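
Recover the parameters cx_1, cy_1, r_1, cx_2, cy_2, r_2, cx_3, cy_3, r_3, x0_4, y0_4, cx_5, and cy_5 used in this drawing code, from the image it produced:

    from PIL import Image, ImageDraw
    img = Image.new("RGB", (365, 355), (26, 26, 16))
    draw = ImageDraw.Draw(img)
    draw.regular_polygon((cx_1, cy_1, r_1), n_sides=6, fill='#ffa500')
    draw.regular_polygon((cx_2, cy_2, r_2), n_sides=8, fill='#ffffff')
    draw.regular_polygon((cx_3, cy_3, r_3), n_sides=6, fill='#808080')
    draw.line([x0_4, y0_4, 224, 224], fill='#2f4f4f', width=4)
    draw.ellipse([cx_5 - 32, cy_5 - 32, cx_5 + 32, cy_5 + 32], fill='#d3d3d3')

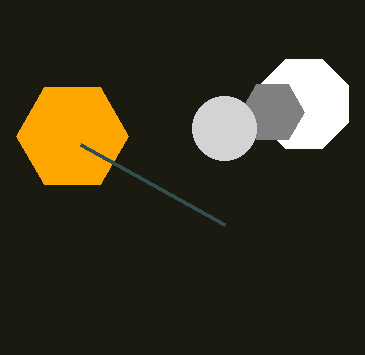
cx_1 = 72, cy_1 = 136, r_1 = 56, cx_2 = 304, cy_2 = 104, r_2 = 48, cx_3 = 272, cy_3 = 112, r_3 = 32, x0_4 = 80, y0_4 = 144, cx_5 = 224, cy_5 = 128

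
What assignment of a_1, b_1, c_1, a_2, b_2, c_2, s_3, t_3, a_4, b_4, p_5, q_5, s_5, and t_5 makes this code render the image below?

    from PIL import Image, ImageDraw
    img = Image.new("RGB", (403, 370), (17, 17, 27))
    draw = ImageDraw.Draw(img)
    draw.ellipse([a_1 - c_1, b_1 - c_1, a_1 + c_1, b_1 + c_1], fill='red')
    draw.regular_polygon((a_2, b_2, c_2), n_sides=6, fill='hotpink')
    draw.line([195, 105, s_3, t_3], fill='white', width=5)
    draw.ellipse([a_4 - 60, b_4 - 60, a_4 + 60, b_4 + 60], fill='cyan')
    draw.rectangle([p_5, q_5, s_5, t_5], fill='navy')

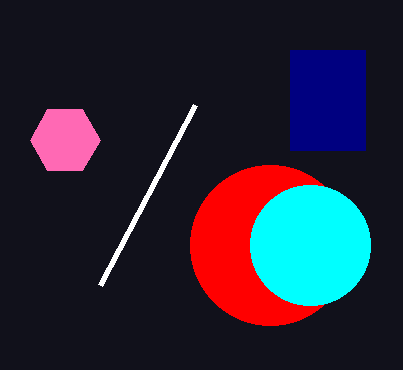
a_1 = 270, b_1 = 245, c_1 = 80, a_2 = 65, b_2 = 140, c_2 = 35, s_3 = 100, t_3 = 285, a_4 = 310, b_4 = 245, p_5 = 290, q_5 = 50, s_5 = 365, t_5 = 150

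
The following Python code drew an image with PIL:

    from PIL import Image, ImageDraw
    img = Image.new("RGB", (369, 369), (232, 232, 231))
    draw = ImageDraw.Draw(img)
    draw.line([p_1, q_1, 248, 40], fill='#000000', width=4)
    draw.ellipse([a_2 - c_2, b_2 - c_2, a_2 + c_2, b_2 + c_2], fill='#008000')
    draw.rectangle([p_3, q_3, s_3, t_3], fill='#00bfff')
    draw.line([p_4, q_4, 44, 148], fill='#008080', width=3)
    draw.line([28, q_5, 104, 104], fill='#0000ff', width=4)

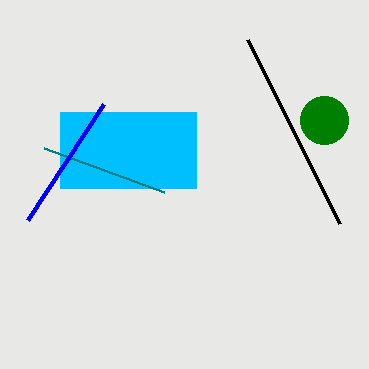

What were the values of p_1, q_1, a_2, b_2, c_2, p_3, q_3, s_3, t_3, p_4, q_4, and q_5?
p_1 = 340, q_1 = 224, a_2 = 324, b_2 = 120, c_2 = 24, p_3 = 60, q_3 = 112, s_3 = 196, t_3 = 188, p_4 = 164, q_4 = 192, q_5 = 220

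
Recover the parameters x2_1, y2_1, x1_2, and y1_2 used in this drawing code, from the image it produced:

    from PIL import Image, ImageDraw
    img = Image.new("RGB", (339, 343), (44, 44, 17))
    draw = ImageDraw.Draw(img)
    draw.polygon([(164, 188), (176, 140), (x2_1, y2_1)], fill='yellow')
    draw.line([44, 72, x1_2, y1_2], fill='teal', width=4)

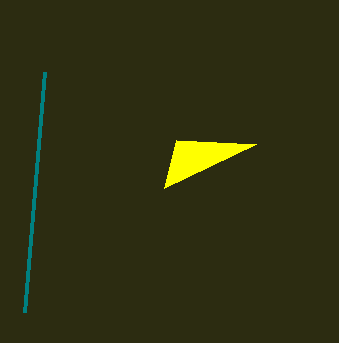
x2_1 = 256; y2_1 = 144; x1_2 = 24; y1_2 = 312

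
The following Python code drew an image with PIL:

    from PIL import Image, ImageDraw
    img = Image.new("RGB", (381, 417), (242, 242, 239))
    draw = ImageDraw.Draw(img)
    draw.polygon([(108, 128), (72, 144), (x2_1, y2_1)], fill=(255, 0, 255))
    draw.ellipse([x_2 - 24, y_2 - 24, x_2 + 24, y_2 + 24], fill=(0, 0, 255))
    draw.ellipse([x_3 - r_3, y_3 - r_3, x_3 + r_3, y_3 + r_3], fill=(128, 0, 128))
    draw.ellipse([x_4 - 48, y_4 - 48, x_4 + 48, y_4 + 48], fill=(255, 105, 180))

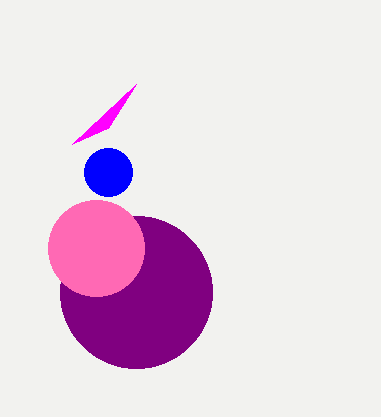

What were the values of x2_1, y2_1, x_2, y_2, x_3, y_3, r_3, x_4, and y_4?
x2_1 = 136; y2_1 = 84; x_2 = 108; y_2 = 172; x_3 = 136; y_3 = 292; r_3 = 76; x_4 = 96; y_4 = 248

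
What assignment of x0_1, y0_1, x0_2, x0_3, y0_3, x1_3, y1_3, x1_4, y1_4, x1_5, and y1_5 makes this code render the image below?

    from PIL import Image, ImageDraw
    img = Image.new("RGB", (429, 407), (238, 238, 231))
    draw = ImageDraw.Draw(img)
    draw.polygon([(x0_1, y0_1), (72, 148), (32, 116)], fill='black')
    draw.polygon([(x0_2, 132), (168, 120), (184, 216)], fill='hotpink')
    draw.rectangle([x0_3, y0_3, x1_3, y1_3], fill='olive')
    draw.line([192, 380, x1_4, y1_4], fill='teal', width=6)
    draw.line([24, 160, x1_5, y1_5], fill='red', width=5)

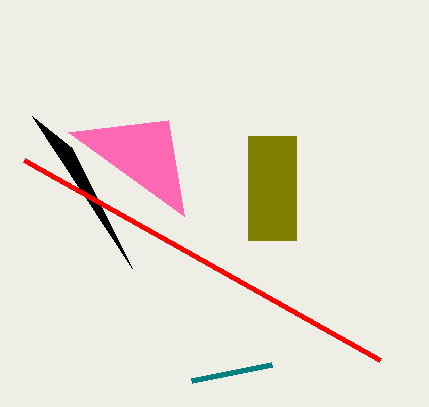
x0_1 = 132, y0_1 = 268, x0_2 = 68, x0_3 = 248, y0_3 = 136, x1_3 = 296, y1_3 = 240, x1_4 = 272, y1_4 = 364, x1_5 = 380, y1_5 = 360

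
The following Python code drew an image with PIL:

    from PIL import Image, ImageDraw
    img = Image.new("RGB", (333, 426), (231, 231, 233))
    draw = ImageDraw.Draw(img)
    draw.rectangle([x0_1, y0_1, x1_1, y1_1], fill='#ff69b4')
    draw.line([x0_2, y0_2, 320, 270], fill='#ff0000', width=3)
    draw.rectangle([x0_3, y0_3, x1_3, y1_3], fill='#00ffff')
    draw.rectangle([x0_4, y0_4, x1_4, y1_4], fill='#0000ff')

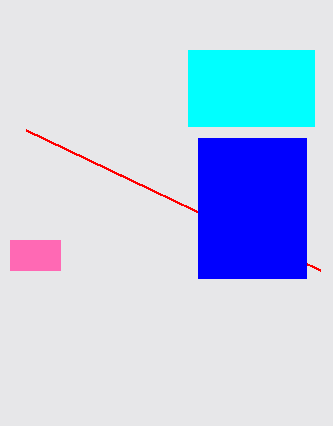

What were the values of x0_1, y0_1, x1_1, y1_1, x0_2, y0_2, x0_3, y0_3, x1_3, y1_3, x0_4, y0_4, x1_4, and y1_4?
x0_1 = 10, y0_1 = 240, x1_1 = 60, y1_1 = 270, x0_2 = 26, y0_2 = 130, x0_3 = 188, y0_3 = 50, x1_3 = 314, y1_3 = 126, x0_4 = 198, y0_4 = 138, x1_4 = 306, y1_4 = 278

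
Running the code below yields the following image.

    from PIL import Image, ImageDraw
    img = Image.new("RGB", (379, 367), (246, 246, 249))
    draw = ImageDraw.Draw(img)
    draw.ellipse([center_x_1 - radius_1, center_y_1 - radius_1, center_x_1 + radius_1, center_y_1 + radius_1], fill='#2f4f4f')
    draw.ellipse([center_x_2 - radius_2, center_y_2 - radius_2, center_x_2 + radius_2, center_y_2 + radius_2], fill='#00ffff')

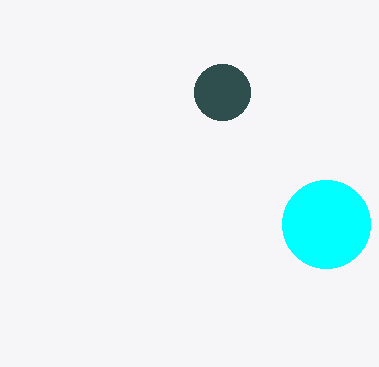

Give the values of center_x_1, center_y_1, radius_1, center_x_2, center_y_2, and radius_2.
center_x_1 = 222
center_y_1 = 92
radius_1 = 28
center_x_2 = 326
center_y_2 = 224
radius_2 = 44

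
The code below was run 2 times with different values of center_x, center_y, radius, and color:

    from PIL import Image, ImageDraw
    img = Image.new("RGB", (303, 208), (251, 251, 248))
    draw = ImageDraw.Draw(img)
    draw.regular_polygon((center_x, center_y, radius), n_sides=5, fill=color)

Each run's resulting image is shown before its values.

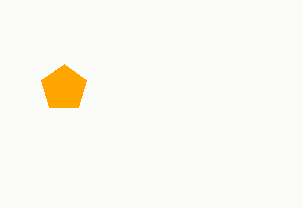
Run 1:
center_x = 64
center_y = 88
radius = 24
color = 'orange'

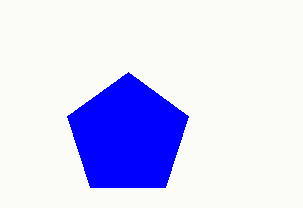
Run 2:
center_x = 128, center_y = 136, radius = 64, color = 'blue'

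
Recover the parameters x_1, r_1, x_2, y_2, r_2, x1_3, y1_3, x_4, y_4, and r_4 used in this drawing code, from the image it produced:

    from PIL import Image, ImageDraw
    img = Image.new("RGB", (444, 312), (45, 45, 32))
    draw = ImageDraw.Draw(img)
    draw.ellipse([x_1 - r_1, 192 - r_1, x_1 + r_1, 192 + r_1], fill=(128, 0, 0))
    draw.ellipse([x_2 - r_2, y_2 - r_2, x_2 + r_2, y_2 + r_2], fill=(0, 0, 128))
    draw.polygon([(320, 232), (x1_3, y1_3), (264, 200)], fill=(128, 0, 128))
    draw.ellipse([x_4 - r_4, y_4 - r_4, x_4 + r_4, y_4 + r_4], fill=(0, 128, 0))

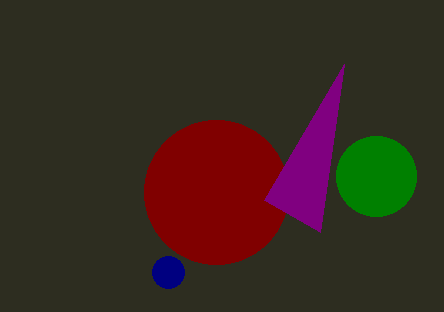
x_1 = 216, r_1 = 72, x_2 = 168, y_2 = 272, r_2 = 16, x1_3 = 344, y1_3 = 64, x_4 = 376, y_4 = 176, r_4 = 40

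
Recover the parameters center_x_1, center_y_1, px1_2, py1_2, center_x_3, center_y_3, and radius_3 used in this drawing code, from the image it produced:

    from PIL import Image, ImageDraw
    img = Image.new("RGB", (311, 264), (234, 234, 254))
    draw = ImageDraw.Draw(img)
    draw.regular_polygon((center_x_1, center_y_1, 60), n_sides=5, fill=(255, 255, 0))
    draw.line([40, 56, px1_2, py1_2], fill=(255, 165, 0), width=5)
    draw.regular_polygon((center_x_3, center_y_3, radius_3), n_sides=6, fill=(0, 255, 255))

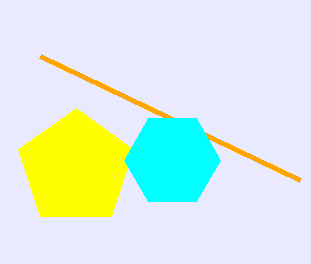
center_x_1 = 76
center_y_1 = 168
px1_2 = 300
py1_2 = 180
center_x_3 = 172
center_y_3 = 160
radius_3 = 48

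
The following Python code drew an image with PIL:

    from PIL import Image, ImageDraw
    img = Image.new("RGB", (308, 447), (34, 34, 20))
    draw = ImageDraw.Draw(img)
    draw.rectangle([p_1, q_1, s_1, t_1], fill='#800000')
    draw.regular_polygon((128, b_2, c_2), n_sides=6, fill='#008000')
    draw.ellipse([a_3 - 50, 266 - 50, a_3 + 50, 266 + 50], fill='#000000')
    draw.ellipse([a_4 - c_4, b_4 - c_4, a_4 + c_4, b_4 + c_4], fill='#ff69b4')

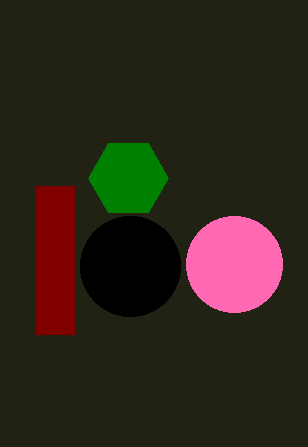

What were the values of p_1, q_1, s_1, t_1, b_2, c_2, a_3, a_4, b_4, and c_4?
p_1 = 36
q_1 = 186
s_1 = 74
t_1 = 334
b_2 = 178
c_2 = 40
a_3 = 130
a_4 = 234
b_4 = 264
c_4 = 48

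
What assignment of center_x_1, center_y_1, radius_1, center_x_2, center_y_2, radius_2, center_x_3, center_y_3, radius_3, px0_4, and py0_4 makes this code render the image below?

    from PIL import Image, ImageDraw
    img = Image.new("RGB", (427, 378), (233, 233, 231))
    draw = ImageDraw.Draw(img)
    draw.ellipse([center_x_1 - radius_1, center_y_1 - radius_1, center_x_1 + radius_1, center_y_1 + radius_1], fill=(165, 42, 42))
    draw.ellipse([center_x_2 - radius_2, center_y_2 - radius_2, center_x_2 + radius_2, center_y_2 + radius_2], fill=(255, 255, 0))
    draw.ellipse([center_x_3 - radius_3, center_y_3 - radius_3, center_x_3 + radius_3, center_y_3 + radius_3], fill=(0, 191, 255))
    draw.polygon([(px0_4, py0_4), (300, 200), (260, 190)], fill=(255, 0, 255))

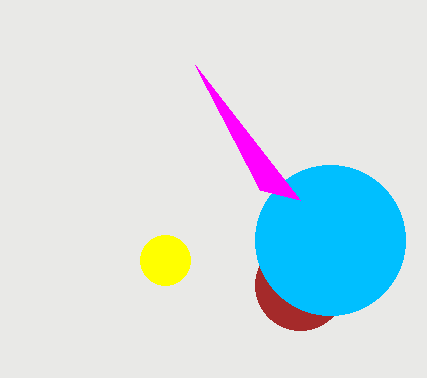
center_x_1 = 300, center_y_1 = 285, radius_1 = 45, center_x_2 = 165, center_y_2 = 260, radius_2 = 25, center_x_3 = 330, center_y_3 = 240, radius_3 = 75, px0_4 = 195, py0_4 = 65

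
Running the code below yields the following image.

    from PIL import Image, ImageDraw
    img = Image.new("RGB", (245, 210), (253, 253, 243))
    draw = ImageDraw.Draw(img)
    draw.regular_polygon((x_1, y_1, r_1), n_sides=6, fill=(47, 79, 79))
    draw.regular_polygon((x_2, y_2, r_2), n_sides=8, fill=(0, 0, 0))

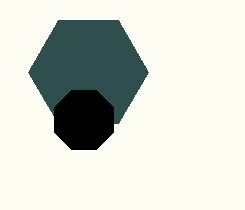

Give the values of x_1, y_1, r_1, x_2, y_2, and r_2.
x_1 = 88, y_1 = 72, r_1 = 60, x_2 = 84, y_2 = 120, r_2 = 32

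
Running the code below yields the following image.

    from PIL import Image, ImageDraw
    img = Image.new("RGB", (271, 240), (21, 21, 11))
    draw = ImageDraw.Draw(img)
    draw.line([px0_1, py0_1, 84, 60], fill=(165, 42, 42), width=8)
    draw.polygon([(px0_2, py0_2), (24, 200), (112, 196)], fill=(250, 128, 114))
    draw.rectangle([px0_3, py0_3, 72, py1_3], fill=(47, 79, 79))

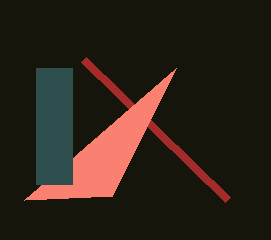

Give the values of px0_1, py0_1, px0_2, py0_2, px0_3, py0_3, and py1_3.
px0_1 = 228; py0_1 = 200; px0_2 = 176; py0_2 = 68; px0_3 = 36; py0_3 = 68; py1_3 = 184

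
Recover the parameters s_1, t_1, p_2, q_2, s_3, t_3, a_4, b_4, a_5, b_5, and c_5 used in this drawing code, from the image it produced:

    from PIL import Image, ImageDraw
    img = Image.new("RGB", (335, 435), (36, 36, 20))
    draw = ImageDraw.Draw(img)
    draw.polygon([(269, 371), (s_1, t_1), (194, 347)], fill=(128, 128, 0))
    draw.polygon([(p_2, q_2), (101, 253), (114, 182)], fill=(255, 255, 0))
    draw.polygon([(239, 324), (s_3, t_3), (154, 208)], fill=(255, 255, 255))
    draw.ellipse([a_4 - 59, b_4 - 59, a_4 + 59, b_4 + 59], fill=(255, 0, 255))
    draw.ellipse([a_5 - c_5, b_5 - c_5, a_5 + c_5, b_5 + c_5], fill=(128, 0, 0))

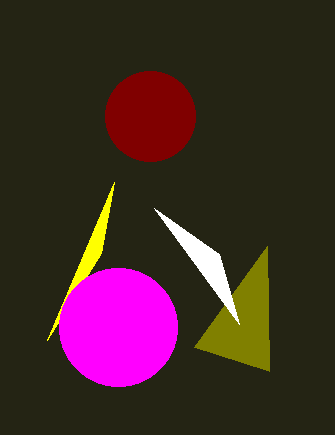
s_1 = 267; t_1 = 246; p_2 = 47; q_2 = 340; s_3 = 219; t_3 = 254; a_4 = 118; b_4 = 327; a_5 = 150; b_5 = 116; c_5 = 45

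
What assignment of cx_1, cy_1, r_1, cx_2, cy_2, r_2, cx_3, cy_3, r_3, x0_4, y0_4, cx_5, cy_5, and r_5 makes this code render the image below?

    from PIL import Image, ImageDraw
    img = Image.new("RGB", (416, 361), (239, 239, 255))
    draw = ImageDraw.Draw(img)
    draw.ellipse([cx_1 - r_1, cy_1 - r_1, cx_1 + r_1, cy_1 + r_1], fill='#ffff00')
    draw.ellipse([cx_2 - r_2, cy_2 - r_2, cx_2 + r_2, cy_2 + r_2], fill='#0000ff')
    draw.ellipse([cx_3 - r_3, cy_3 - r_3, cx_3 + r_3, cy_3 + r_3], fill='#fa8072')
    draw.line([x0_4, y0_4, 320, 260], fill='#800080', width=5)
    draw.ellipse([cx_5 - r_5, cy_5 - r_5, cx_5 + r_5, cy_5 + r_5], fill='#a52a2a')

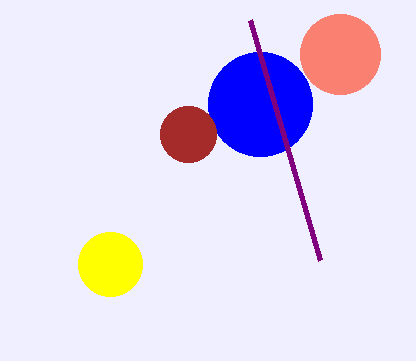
cx_1 = 110
cy_1 = 264
r_1 = 32
cx_2 = 260
cy_2 = 104
r_2 = 52
cx_3 = 340
cy_3 = 54
r_3 = 40
x0_4 = 250
y0_4 = 20
cx_5 = 188
cy_5 = 134
r_5 = 28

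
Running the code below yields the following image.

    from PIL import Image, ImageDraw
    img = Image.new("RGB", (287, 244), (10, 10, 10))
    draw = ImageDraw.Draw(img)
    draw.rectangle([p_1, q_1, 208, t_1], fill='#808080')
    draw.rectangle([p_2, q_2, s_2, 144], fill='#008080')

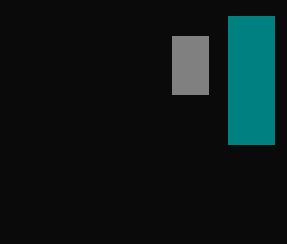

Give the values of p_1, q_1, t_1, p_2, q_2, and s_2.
p_1 = 172; q_1 = 36; t_1 = 94; p_2 = 228; q_2 = 16; s_2 = 274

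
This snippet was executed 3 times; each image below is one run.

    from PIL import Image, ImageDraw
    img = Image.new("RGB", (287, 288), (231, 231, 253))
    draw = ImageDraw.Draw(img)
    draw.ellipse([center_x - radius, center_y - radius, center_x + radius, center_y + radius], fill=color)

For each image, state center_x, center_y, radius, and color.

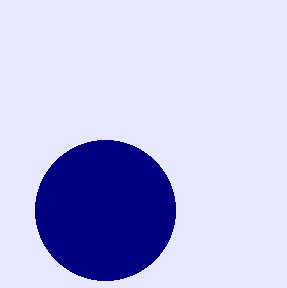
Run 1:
center_x = 105; center_y = 210; radius = 70; color = 'navy'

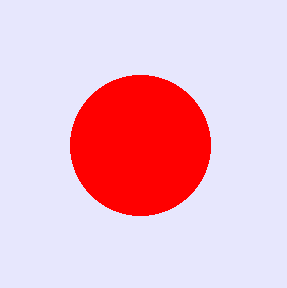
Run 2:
center_x = 140, center_y = 145, radius = 70, color = 'red'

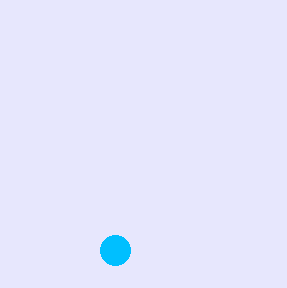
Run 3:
center_x = 115, center_y = 250, radius = 15, color = 'deepskyblue'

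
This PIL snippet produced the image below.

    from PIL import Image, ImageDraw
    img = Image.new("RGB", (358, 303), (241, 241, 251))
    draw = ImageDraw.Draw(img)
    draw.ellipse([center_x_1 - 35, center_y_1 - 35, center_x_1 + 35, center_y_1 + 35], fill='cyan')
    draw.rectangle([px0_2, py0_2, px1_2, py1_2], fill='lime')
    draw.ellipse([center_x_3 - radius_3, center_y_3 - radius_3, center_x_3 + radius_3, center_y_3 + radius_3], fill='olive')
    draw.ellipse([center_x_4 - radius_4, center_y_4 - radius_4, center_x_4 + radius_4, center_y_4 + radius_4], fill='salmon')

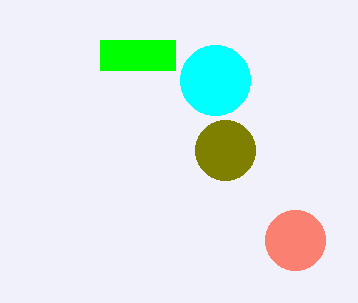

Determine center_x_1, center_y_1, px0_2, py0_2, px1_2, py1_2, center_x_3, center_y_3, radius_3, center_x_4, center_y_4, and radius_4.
center_x_1 = 215, center_y_1 = 80, px0_2 = 100, py0_2 = 40, px1_2 = 175, py1_2 = 70, center_x_3 = 225, center_y_3 = 150, radius_3 = 30, center_x_4 = 295, center_y_4 = 240, radius_4 = 30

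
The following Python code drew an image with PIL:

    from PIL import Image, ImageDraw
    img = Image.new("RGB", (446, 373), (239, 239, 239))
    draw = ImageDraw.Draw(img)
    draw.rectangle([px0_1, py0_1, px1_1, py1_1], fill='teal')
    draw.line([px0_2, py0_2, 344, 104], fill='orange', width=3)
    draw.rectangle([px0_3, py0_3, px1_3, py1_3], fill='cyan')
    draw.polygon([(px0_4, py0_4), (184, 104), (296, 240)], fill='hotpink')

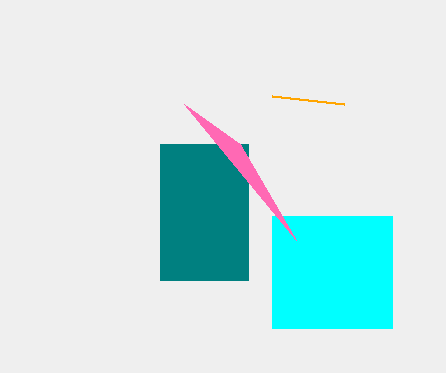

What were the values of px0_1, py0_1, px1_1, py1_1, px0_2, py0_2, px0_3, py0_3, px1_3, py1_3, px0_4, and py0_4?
px0_1 = 160; py0_1 = 144; px1_1 = 248; py1_1 = 280; px0_2 = 272; py0_2 = 96; px0_3 = 272; py0_3 = 216; px1_3 = 392; py1_3 = 328; px0_4 = 240; py0_4 = 144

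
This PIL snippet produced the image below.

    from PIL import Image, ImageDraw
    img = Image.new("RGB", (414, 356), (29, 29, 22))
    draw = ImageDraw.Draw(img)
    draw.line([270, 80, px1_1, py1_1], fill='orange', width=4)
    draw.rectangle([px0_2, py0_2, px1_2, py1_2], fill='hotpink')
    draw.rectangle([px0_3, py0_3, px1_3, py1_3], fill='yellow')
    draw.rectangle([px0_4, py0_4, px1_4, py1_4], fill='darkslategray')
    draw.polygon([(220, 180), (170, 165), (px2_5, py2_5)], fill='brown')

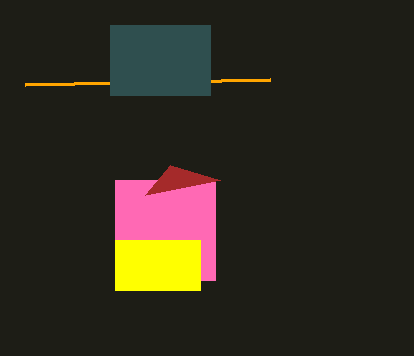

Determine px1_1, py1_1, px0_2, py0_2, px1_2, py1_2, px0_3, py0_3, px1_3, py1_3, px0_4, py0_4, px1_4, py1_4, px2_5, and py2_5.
px1_1 = 25
py1_1 = 85
px0_2 = 115
py0_2 = 180
px1_2 = 215
py1_2 = 280
px0_3 = 115
py0_3 = 240
px1_3 = 200
py1_3 = 290
px0_4 = 110
py0_4 = 25
px1_4 = 210
py1_4 = 95
px2_5 = 145
py2_5 = 195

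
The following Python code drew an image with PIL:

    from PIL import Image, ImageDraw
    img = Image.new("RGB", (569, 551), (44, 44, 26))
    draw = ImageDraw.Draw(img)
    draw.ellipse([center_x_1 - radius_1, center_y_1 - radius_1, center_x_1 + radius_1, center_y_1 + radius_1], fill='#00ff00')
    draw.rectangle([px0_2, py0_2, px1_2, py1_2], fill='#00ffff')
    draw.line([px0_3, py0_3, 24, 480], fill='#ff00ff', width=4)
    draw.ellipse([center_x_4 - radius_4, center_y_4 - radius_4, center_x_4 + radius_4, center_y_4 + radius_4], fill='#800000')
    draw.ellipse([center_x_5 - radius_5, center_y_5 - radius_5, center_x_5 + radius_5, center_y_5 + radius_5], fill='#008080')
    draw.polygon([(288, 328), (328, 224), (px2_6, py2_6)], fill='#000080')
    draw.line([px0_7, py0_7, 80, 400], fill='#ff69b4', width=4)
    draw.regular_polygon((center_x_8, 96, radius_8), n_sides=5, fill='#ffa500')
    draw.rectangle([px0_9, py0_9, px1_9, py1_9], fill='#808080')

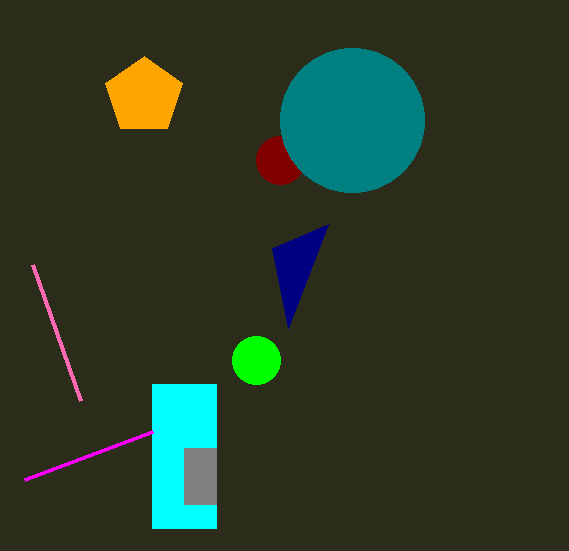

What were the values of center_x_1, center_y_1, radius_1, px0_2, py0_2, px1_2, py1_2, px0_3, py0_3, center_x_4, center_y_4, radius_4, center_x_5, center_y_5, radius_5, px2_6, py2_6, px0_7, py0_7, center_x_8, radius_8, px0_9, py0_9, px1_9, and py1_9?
center_x_1 = 256; center_y_1 = 360; radius_1 = 24; px0_2 = 152; py0_2 = 384; px1_2 = 216; py1_2 = 528; px0_3 = 152; py0_3 = 432; center_x_4 = 280; center_y_4 = 160; radius_4 = 24; center_x_5 = 352; center_y_5 = 120; radius_5 = 72; px2_6 = 272; py2_6 = 248; px0_7 = 32; py0_7 = 264; center_x_8 = 144; radius_8 = 40; px0_9 = 184; py0_9 = 448; px1_9 = 216; py1_9 = 504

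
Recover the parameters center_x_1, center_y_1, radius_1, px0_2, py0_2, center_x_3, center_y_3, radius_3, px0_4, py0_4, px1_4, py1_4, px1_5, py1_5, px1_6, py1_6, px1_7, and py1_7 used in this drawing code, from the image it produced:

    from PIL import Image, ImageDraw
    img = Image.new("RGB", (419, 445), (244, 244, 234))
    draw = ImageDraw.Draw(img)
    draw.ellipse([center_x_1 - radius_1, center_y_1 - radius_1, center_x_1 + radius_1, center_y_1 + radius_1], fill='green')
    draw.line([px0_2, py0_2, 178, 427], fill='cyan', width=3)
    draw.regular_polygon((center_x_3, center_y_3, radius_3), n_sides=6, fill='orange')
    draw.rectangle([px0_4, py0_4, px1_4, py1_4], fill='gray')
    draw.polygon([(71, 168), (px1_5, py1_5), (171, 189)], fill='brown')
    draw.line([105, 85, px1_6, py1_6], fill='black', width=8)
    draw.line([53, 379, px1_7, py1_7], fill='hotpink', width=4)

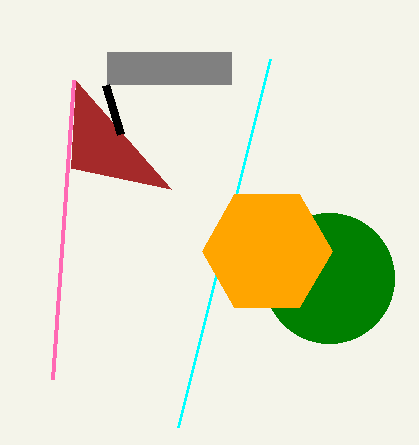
center_x_1 = 329
center_y_1 = 278
radius_1 = 65
px0_2 = 270
py0_2 = 59
center_x_3 = 267
center_y_3 = 251
radius_3 = 65
px0_4 = 107
py0_4 = 52
px1_4 = 231
py1_4 = 84
px1_5 = 76
py1_5 = 81
px1_6 = 120
py1_6 = 134
px1_7 = 74
py1_7 = 80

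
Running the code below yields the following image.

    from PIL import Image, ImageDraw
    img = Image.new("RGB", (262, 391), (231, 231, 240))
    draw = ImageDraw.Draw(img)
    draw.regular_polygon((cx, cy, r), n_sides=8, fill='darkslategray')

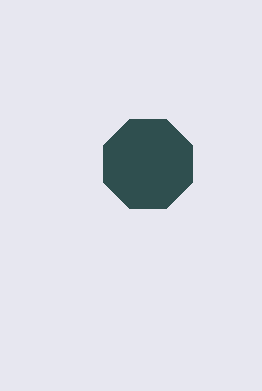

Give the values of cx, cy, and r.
cx = 148
cy = 164
r = 48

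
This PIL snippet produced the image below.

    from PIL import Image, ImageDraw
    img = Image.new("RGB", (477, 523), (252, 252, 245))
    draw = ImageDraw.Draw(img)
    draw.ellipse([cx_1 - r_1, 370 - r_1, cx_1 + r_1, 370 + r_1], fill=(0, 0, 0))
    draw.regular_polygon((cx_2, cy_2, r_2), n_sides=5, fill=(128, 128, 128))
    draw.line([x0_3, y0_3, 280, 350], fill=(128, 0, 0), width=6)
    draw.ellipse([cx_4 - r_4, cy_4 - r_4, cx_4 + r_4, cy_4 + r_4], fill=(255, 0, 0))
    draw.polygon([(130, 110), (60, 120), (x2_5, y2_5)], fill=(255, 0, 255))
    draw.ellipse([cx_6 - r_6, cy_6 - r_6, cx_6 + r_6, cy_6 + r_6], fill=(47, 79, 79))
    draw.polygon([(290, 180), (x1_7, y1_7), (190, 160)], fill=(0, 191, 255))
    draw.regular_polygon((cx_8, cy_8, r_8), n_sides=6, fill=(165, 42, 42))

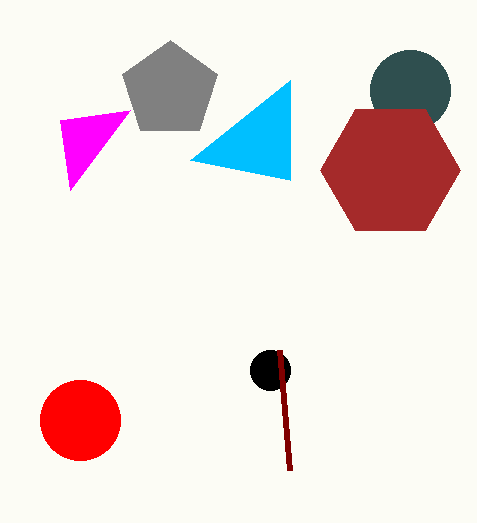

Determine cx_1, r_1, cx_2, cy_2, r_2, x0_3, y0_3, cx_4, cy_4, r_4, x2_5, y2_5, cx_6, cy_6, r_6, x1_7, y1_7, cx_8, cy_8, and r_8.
cx_1 = 270; r_1 = 20; cx_2 = 170; cy_2 = 90; r_2 = 50; x0_3 = 290; y0_3 = 470; cx_4 = 80; cy_4 = 420; r_4 = 40; x2_5 = 70; y2_5 = 190; cx_6 = 410; cy_6 = 90; r_6 = 40; x1_7 = 290; y1_7 = 80; cx_8 = 390; cy_8 = 170; r_8 = 70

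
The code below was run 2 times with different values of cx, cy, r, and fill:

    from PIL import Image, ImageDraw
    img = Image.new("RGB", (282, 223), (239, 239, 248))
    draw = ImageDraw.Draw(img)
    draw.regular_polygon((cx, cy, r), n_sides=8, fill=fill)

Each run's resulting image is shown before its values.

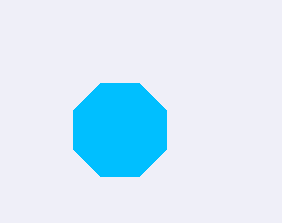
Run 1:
cx = 120; cy = 130; r = 50; fill = 'deepskyblue'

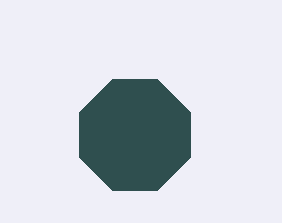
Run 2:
cx = 135
cy = 135
r = 60
fill = 'darkslategray'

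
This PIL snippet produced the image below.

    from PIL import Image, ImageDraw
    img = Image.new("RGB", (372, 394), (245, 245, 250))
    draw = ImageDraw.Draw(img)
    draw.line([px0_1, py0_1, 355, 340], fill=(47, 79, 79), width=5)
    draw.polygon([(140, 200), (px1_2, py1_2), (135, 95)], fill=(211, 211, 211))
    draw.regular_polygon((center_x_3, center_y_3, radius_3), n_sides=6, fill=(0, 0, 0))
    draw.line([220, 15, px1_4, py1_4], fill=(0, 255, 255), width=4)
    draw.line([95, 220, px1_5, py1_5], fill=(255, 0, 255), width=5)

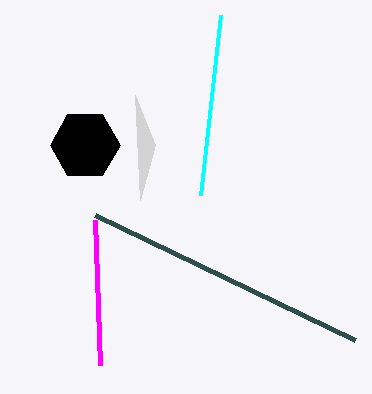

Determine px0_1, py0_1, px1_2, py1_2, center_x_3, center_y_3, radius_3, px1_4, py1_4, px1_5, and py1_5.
px0_1 = 95, py0_1 = 215, px1_2 = 155, py1_2 = 145, center_x_3 = 85, center_y_3 = 145, radius_3 = 35, px1_4 = 200, py1_4 = 195, px1_5 = 100, py1_5 = 365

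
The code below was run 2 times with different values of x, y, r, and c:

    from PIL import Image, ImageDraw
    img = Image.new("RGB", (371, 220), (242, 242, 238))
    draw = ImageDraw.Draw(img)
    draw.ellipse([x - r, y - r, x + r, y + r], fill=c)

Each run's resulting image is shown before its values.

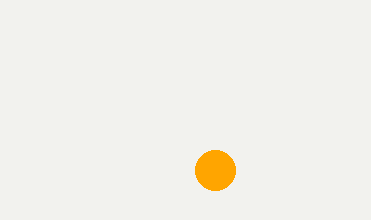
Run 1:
x = 215; y = 170; r = 20; c = 'orange'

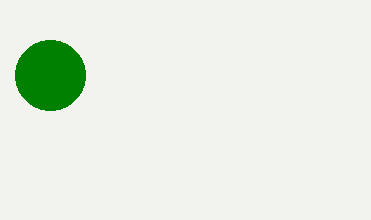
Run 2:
x = 50
y = 75
r = 35
c = 'green'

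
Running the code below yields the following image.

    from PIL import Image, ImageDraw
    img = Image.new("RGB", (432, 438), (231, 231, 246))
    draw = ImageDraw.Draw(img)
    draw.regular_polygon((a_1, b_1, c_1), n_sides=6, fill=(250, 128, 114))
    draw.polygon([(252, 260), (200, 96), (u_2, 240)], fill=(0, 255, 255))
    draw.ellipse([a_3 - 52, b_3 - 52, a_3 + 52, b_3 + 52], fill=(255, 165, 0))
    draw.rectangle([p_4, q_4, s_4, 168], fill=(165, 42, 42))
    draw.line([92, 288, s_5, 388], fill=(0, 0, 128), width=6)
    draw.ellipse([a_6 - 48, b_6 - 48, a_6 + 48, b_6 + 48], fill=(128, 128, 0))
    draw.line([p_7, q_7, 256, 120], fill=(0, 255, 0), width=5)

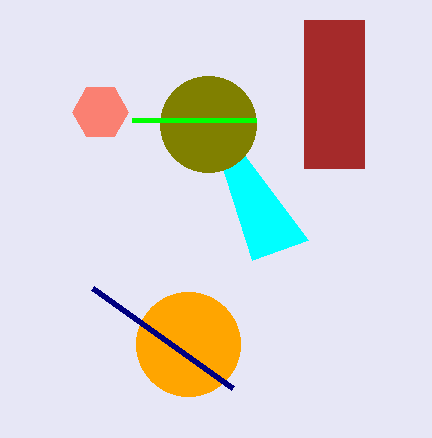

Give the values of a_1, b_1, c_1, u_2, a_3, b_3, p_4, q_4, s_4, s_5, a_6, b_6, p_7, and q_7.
a_1 = 100
b_1 = 112
c_1 = 28
u_2 = 308
a_3 = 188
b_3 = 344
p_4 = 304
q_4 = 20
s_4 = 364
s_5 = 232
a_6 = 208
b_6 = 124
p_7 = 132
q_7 = 120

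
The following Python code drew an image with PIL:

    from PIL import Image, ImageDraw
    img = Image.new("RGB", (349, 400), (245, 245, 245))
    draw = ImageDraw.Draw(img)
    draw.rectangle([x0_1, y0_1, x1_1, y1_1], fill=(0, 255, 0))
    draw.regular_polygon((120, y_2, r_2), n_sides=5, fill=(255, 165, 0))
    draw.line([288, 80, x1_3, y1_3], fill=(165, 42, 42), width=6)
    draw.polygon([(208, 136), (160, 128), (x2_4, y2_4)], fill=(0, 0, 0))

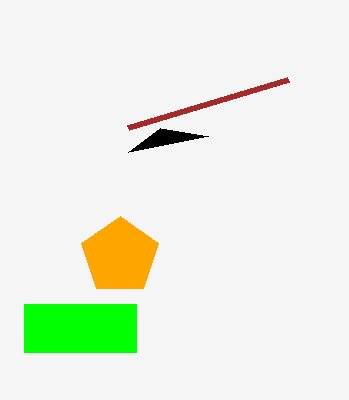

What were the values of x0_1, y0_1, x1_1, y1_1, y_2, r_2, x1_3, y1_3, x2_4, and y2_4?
x0_1 = 24
y0_1 = 304
x1_1 = 136
y1_1 = 352
y_2 = 256
r_2 = 40
x1_3 = 128
y1_3 = 128
x2_4 = 128
y2_4 = 152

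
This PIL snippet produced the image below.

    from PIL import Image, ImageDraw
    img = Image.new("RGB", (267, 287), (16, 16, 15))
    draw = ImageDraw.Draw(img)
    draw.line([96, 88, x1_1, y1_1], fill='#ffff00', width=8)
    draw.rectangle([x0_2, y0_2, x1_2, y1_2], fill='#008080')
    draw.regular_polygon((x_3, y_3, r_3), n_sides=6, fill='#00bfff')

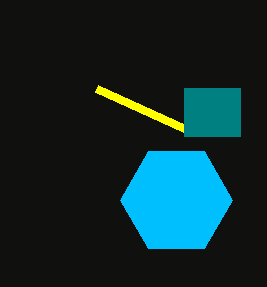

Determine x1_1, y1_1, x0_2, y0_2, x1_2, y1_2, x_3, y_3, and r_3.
x1_1 = 184
y1_1 = 128
x0_2 = 184
y0_2 = 88
x1_2 = 240
y1_2 = 136
x_3 = 176
y_3 = 200
r_3 = 56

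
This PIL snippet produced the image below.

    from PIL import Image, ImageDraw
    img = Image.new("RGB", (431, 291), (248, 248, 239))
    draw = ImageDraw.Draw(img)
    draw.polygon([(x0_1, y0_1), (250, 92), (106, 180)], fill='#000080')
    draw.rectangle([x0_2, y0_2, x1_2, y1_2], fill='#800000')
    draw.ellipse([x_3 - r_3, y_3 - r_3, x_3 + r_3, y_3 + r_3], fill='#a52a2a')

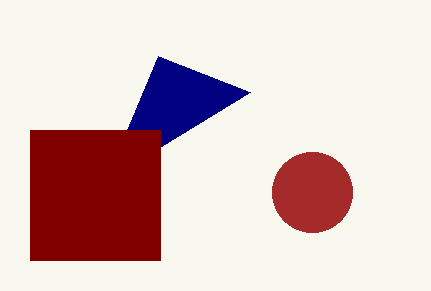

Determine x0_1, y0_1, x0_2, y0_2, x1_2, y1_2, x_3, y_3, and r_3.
x0_1 = 158
y0_1 = 56
x0_2 = 30
y0_2 = 130
x1_2 = 160
y1_2 = 260
x_3 = 312
y_3 = 192
r_3 = 40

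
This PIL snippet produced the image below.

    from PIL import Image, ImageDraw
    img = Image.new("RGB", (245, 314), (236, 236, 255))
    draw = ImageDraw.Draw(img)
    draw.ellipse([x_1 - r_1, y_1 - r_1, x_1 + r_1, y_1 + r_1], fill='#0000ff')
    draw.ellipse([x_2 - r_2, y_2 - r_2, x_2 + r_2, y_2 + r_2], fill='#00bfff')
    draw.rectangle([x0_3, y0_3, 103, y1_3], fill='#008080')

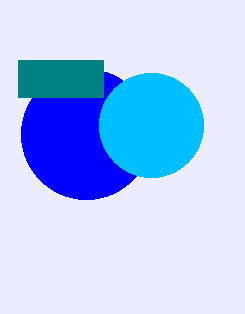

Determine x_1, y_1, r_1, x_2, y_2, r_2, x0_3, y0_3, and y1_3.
x_1 = 86, y_1 = 134, r_1 = 65, x_2 = 151, y_2 = 125, r_2 = 52, x0_3 = 18, y0_3 = 60, y1_3 = 97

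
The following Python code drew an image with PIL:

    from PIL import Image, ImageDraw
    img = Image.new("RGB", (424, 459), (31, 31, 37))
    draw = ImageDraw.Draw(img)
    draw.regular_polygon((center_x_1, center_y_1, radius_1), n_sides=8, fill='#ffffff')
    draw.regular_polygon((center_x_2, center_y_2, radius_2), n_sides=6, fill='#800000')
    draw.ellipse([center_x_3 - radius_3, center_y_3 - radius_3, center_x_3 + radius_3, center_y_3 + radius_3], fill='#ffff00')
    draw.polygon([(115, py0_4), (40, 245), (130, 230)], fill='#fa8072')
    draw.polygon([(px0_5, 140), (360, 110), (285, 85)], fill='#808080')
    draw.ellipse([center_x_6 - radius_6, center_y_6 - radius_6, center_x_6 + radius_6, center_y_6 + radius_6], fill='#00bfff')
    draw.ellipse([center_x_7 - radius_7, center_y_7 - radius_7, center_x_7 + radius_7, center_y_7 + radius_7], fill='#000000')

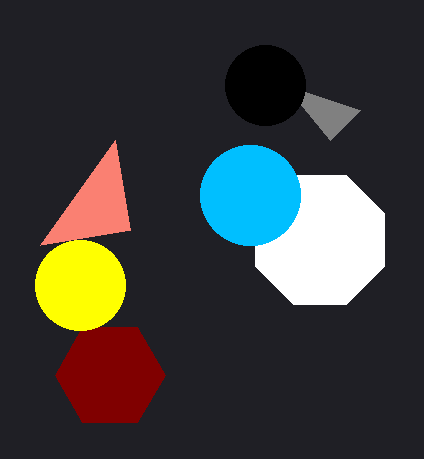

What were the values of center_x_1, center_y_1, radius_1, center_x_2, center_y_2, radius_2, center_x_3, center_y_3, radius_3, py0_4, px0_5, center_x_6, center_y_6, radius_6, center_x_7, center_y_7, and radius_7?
center_x_1 = 320; center_y_1 = 240; radius_1 = 70; center_x_2 = 110; center_y_2 = 375; radius_2 = 55; center_x_3 = 80; center_y_3 = 285; radius_3 = 45; py0_4 = 140; px0_5 = 330; center_x_6 = 250; center_y_6 = 195; radius_6 = 50; center_x_7 = 265; center_y_7 = 85; radius_7 = 40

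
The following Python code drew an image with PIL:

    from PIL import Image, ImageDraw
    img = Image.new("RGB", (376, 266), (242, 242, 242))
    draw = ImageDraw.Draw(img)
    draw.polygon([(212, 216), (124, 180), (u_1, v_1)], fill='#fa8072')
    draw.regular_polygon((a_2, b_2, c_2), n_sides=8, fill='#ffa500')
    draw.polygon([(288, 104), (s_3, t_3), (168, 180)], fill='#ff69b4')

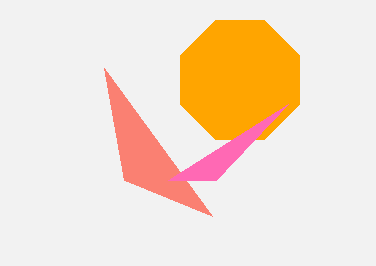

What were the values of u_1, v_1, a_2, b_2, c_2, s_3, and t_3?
u_1 = 104; v_1 = 68; a_2 = 240; b_2 = 80; c_2 = 64; s_3 = 216; t_3 = 180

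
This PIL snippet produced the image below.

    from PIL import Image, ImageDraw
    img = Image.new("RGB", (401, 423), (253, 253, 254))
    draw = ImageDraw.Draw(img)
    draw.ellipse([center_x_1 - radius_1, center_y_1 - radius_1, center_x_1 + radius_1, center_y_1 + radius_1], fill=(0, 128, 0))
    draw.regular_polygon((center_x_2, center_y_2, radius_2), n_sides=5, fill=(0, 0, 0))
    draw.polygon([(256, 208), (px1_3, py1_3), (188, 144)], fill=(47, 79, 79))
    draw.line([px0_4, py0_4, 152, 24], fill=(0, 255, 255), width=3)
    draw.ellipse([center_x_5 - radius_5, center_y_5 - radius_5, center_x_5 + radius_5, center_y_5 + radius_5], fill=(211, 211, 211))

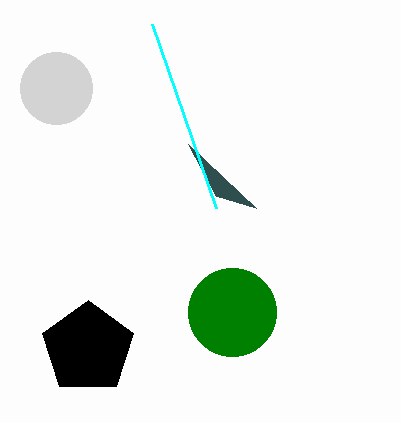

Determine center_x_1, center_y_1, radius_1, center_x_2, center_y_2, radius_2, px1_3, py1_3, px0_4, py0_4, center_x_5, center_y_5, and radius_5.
center_x_1 = 232
center_y_1 = 312
radius_1 = 44
center_x_2 = 88
center_y_2 = 348
radius_2 = 48
px1_3 = 216
py1_3 = 196
px0_4 = 216
py0_4 = 208
center_x_5 = 56
center_y_5 = 88
radius_5 = 36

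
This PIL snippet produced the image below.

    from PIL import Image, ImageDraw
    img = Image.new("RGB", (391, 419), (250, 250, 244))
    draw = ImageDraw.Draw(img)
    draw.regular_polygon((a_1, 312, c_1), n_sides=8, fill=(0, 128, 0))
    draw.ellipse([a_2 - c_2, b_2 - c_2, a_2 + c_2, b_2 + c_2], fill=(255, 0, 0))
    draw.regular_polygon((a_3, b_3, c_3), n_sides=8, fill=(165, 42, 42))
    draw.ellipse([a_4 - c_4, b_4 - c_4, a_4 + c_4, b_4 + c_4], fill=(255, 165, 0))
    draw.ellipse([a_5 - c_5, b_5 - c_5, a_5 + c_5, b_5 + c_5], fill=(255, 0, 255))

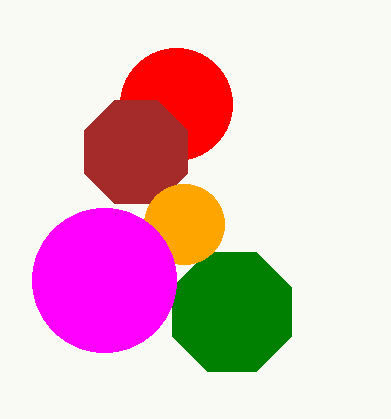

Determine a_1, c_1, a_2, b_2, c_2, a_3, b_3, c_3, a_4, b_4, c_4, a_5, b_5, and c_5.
a_1 = 232
c_1 = 64
a_2 = 176
b_2 = 104
c_2 = 56
a_3 = 136
b_3 = 152
c_3 = 56
a_4 = 184
b_4 = 224
c_4 = 40
a_5 = 104
b_5 = 280
c_5 = 72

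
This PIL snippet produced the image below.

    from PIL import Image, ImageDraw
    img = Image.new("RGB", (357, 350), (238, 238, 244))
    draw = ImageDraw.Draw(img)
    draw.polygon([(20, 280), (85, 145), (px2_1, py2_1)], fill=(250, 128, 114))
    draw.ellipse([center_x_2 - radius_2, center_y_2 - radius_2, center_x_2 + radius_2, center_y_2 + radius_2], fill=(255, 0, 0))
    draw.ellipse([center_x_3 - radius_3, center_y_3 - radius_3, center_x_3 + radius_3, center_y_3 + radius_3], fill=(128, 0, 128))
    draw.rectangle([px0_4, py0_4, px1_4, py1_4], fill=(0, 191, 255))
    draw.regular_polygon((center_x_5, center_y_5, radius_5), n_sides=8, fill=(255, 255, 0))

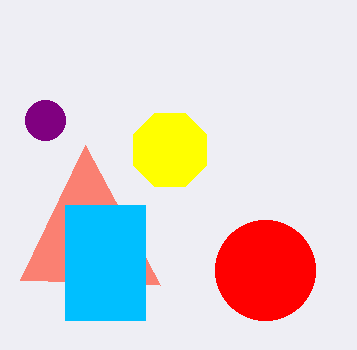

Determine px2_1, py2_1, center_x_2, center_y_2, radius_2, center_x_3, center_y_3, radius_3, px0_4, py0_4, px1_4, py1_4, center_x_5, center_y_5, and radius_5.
px2_1 = 160
py2_1 = 285
center_x_2 = 265
center_y_2 = 270
radius_2 = 50
center_x_3 = 45
center_y_3 = 120
radius_3 = 20
px0_4 = 65
py0_4 = 205
px1_4 = 145
py1_4 = 320
center_x_5 = 170
center_y_5 = 150
radius_5 = 40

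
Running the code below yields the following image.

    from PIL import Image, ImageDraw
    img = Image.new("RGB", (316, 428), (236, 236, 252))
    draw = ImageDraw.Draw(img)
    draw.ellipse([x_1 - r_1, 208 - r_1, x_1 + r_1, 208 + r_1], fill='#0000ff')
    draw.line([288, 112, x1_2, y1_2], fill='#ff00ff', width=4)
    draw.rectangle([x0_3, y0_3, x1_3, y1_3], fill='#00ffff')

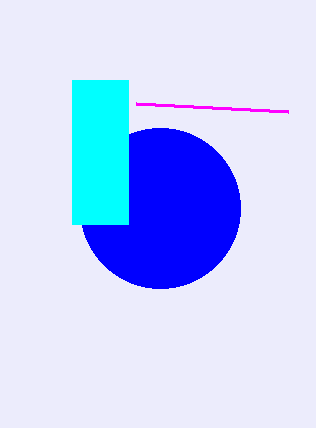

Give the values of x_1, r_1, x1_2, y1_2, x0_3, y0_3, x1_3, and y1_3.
x_1 = 160; r_1 = 80; x1_2 = 136; y1_2 = 104; x0_3 = 72; y0_3 = 80; x1_3 = 128; y1_3 = 224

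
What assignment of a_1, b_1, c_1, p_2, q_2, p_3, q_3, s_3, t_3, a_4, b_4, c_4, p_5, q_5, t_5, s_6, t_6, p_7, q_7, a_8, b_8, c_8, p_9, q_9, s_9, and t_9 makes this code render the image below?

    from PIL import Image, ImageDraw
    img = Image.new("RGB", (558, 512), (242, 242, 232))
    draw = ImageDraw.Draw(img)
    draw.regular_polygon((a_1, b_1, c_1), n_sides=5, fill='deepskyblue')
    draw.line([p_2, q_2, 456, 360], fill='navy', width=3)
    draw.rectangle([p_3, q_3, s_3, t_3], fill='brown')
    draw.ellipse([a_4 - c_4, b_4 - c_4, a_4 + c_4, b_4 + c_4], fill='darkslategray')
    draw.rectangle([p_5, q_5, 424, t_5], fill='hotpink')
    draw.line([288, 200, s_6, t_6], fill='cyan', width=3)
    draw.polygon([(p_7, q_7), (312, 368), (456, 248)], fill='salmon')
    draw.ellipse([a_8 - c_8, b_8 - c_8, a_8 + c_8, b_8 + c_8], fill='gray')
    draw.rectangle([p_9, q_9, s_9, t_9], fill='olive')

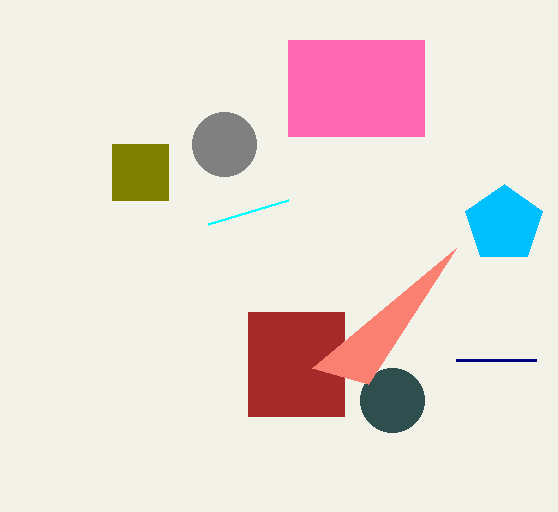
a_1 = 504, b_1 = 224, c_1 = 40, p_2 = 536, q_2 = 360, p_3 = 248, q_3 = 312, s_3 = 344, t_3 = 416, a_4 = 392, b_4 = 400, c_4 = 32, p_5 = 288, q_5 = 40, t_5 = 136, s_6 = 208, t_6 = 224, p_7 = 368, q_7 = 384, a_8 = 224, b_8 = 144, c_8 = 32, p_9 = 112, q_9 = 144, s_9 = 168, t_9 = 200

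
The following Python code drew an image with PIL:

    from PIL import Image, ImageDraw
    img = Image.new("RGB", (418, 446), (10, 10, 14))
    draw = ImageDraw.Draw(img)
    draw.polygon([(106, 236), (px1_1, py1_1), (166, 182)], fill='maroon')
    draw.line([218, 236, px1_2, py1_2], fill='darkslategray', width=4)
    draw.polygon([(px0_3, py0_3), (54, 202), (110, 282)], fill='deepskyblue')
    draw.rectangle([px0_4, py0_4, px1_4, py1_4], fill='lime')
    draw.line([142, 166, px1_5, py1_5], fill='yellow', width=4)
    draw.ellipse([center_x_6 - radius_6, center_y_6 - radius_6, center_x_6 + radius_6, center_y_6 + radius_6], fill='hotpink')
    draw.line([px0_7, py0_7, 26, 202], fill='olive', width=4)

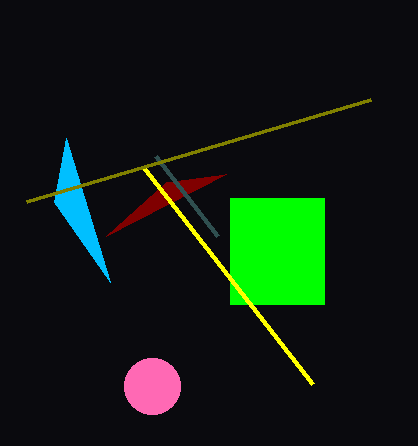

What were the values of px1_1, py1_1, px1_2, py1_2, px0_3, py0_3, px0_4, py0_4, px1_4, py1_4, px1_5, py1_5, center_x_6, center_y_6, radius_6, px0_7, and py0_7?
px1_1 = 226; py1_1 = 174; px1_2 = 156; py1_2 = 156; px0_3 = 66; py0_3 = 138; px0_4 = 230; py0_4 = 198; px1_4 = 324; py1_4 = 304; px1_5 = 312; py1_5 = 384; center_x_6 = 152; center_y_6 = 386; radius_6 = 28; px0_7 = 370; py0_7 = 100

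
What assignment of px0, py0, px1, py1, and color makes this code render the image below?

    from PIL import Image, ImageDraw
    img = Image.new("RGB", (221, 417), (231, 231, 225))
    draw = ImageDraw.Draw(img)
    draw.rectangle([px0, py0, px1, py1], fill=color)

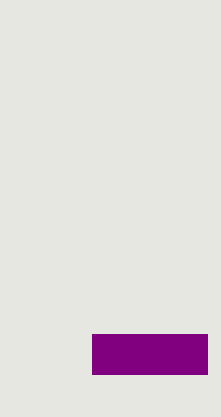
px0 = 92, py0 = 334, px1 = 207, py1 = 374, color = 'purple'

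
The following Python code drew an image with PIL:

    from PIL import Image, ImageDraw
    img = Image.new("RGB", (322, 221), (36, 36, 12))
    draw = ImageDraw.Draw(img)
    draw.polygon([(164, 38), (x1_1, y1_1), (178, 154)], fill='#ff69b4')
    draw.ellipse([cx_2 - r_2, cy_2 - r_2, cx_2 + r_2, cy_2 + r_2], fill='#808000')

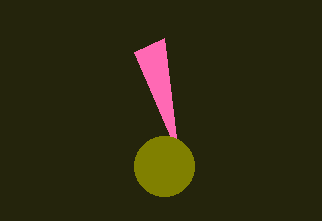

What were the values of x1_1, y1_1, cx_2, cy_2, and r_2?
x1_1 = 134, y1_1 = 52, cx_2 = 164, cy_2 = 166, r_2 = 30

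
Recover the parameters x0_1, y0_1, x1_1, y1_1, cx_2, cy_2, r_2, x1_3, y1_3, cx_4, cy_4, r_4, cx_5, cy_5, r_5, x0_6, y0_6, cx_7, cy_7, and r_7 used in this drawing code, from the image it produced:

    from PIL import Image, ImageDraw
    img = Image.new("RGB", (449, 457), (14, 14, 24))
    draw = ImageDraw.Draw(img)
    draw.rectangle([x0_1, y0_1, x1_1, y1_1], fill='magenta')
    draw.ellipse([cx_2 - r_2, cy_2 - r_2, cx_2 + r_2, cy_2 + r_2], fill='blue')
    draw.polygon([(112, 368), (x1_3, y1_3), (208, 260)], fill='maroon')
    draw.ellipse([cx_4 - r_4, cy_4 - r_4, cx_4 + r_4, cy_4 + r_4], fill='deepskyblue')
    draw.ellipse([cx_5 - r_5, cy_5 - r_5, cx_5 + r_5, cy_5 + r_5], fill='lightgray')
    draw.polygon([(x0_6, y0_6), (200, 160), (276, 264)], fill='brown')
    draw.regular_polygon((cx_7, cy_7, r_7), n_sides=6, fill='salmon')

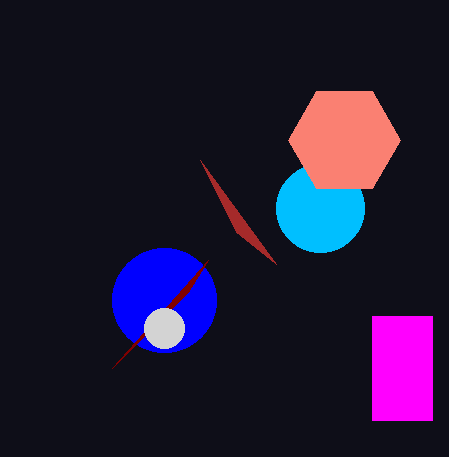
x0_1 = 372, y0_1 = 316, x1_1 = 432, y1_1 = 420, cx_2 = 164, cy_2 = 300, r_2 = 52, x1_3 = 188, y1_3 = 292, cx_4 = 320, cy_4 = 208, r_4 = 44, cx_5 = 164, cy_5 = 328, r_5 = 20, x0_6 = 236, y0_6 = 232, cx_7 = 344, cy_7 = 140, r_7 = 56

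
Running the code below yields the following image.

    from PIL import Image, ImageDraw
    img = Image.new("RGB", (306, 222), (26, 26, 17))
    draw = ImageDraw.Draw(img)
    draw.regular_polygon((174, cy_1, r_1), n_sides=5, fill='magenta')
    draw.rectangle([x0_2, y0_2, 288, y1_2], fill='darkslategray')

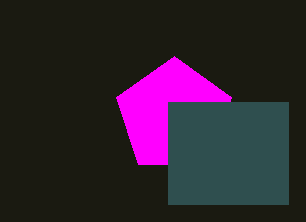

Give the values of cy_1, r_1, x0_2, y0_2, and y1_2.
cy_1 = 116
r_1 = 60
x0_2 = 168
y0_2 = 102
y1_2 = 204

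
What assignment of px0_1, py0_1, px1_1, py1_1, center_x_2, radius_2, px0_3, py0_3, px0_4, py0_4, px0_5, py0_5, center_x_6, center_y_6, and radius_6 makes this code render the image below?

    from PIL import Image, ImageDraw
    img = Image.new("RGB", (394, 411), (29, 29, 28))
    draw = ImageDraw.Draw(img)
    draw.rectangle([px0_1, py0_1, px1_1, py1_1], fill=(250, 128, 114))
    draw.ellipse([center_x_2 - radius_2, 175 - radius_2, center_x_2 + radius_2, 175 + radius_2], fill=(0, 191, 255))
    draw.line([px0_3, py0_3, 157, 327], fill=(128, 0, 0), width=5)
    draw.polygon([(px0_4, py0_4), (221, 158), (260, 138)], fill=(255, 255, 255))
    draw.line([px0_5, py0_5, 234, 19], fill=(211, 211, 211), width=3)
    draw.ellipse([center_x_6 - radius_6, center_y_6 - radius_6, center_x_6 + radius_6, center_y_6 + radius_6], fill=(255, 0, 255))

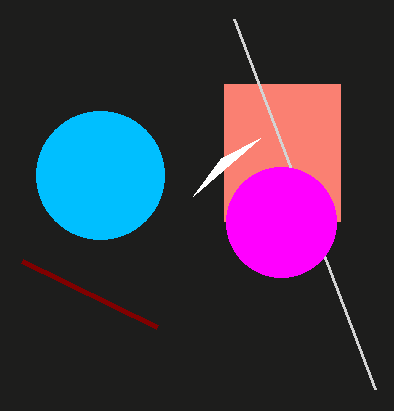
px0_1 = 224, py0_1 = 84, px1_1 = 340, py1_1 = 221, center_x_2 = 100, radius_2 = 64, px0_3 = 22, py0_3 = 261, px0_4 = 193, py0_4 = 196, px0_5 = 375, py0_5 = 389, center_x_6 = 281, center_y_6 = 222, radius_6 = 55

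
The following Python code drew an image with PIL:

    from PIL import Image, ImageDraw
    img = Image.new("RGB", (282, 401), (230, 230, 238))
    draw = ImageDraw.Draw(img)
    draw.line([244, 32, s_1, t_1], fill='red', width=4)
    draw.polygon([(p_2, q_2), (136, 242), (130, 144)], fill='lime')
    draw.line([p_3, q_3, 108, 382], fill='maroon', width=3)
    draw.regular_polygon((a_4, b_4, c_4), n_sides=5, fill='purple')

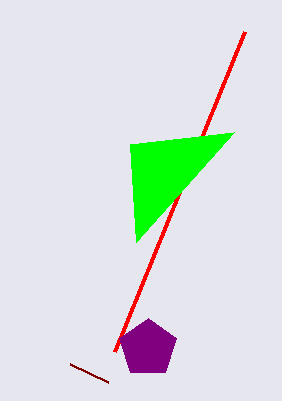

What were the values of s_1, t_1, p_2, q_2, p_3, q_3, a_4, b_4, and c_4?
s_1 = 114; t_1 = 352; p_2 = 234; q_2 = 132; p_3 = 70; q_3 = 364; a_4 = 148; b_4 = 348; c_4 = 30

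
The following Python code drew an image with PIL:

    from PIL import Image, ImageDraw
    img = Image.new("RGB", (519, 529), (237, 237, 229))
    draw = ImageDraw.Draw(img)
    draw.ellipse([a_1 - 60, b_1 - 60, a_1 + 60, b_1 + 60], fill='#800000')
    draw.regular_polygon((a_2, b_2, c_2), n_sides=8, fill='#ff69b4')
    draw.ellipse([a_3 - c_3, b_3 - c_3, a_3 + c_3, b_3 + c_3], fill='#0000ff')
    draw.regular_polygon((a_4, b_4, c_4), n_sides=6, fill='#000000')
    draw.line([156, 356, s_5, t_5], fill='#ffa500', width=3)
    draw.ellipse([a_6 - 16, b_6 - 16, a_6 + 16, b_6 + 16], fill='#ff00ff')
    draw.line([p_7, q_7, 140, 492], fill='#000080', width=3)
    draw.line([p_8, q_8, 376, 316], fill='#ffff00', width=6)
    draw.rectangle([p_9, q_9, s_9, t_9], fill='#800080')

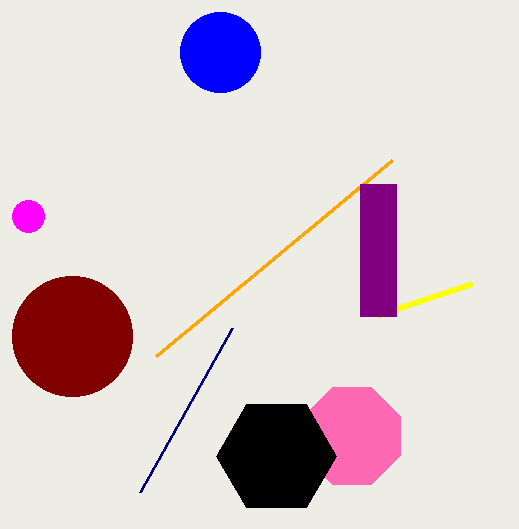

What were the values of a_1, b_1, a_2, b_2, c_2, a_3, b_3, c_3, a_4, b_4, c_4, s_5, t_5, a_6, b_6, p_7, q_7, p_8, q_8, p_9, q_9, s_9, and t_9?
a_1 = 72; b_1 = 336; a_2 = 352; b_2 = 436; c_2 = 52; a_3 = 220; b_3 = 52; c_3 = 40; a_4 = 276; b_4 = 456; c_4 = 60; s_5 = 392; t_5 = 160; a_6 = 28; b_6 = 216; p_7 = 232; q_7 = 328; p_8 = 472; q_8 = 284; p_9 = 360; q_9 = 184; s_9 = 396; t_9 = 316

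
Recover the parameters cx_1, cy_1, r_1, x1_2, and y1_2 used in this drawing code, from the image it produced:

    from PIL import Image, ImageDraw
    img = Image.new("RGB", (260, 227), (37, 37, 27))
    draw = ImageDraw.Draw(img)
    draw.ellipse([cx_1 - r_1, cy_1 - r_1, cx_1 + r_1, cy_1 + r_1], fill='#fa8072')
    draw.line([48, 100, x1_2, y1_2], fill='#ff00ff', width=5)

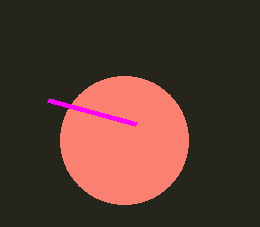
cx_1 = 124; cy_1 = 140; r_1 = 64; x1_2 = 136; y1_2 = 124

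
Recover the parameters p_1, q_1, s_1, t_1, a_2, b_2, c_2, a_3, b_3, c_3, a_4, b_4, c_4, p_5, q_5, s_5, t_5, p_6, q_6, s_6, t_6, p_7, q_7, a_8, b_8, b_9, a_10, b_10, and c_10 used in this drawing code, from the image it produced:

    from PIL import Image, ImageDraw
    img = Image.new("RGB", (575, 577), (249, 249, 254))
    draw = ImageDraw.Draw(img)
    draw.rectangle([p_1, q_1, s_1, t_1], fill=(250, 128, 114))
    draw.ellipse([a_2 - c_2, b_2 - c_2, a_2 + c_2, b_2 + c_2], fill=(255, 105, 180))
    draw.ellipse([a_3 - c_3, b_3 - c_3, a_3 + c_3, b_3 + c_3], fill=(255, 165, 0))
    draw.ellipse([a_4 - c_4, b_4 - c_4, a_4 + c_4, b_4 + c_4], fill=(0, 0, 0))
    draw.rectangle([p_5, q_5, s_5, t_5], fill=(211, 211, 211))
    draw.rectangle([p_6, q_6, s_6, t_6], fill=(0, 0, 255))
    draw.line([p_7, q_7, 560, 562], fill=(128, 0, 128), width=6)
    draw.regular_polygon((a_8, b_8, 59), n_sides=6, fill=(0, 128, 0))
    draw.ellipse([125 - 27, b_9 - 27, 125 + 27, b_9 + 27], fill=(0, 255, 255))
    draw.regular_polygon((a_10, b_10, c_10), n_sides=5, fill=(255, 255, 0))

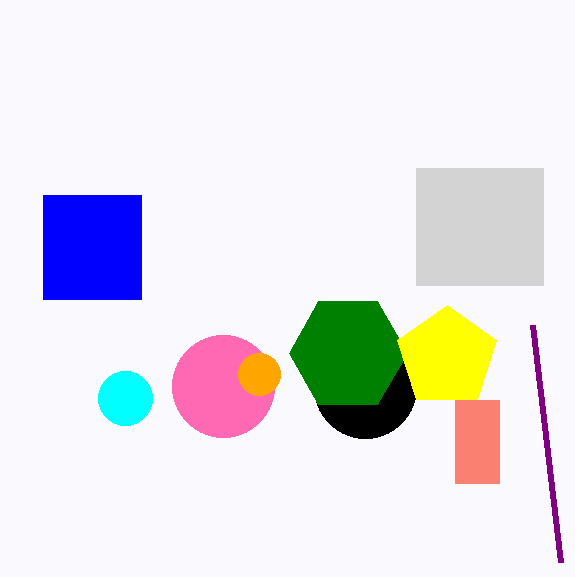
p_1 = 455
q_1 = 400
s_1 = 499
t_1 = 483
a_2 = 223
b_2 = 386
c_2 = 51
a_3 = 259
b_3 = 374
c_3 = 21
a_4 = 365
b_4 = 387
c_4 = 51
p_5 = 416
q_5 = 168
s_5 = 543
t_5 = 285
p_6 = 43
q_6 = 195
s_6 = 141
t_6 = 299
p_7 = 532
q_7 = 325
a_8 = 348
b_8 = 353
b_9 = 398
a_10 = 447
b_10 = 357
c_10 = 52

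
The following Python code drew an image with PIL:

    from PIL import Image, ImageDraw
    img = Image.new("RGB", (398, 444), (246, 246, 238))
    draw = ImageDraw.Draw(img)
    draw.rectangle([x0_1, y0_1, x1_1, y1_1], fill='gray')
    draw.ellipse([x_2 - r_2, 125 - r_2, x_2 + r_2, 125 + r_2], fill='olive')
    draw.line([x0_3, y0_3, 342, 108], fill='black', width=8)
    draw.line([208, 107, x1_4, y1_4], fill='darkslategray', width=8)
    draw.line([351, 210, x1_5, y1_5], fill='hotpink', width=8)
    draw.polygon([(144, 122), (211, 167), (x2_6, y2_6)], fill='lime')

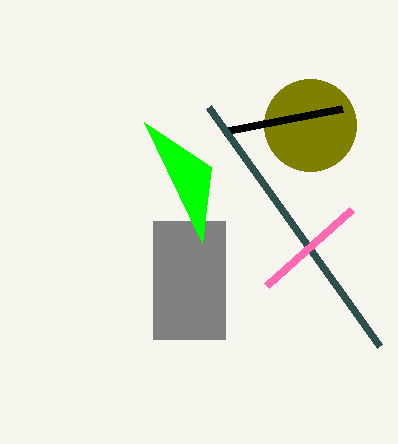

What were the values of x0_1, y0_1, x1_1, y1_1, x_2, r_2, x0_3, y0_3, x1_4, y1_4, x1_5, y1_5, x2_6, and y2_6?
x0_1 = 153, y0_1 = 221, x1_1 = 225, y1_1 = 339, x_2 = 310, r_2 = 46, x0_3 = 223, y0_3 = 131, x1_4 = 379, y1_4 = 346, x1_5 = 266, y1_5 = 286, x2_6 = 202, y2_6 = 243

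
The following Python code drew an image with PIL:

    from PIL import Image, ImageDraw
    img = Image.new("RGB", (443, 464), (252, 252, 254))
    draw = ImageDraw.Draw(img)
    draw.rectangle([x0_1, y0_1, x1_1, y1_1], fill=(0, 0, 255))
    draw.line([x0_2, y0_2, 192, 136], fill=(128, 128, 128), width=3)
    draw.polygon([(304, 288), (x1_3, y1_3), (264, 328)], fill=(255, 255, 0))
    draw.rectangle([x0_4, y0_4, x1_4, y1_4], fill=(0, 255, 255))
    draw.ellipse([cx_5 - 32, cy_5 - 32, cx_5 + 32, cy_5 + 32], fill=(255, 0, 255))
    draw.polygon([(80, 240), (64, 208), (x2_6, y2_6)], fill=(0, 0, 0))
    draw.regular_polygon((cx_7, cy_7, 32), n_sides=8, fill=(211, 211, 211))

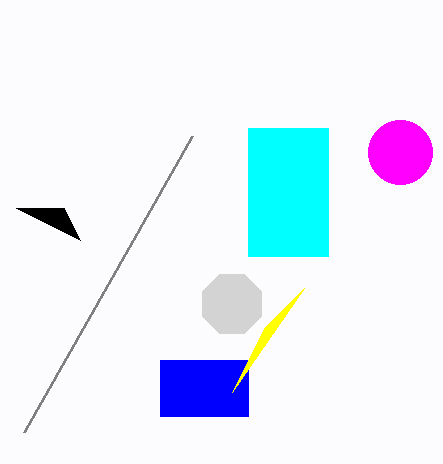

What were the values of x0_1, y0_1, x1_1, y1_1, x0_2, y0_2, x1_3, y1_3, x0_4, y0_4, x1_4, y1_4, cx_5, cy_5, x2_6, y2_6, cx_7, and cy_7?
x0_1 = 160
y0_1 = 360
x1_1 = 248
y1_1 = 416
x0_2 = 24
y0_2 = 432
x1_3 = 232
y1_3 = 392
x0_4 = 248
y0_4 = 128
x1_4 = 328
y1_4 = 256
cx_5 = 400
cy_5 = 152
x2_6 = 16
y2_6 = 208
cx_7 = 232
cy_7 = 304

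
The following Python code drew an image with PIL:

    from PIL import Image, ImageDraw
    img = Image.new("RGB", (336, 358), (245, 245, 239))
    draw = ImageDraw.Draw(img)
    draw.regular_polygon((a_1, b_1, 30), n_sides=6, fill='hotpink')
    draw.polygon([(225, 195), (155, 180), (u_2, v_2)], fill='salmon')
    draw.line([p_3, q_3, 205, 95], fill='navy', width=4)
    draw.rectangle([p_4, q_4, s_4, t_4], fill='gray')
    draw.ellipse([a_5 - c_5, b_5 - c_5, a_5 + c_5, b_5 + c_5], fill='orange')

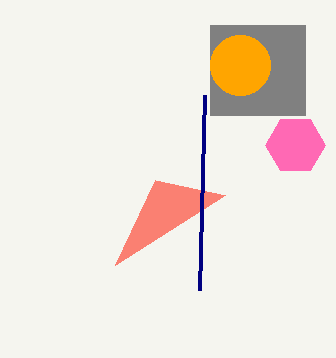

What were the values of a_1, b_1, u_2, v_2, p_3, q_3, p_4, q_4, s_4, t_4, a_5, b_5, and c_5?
a_1 = 295
b_1 = 145
u_2 = 115
v_2 = 265
p_3 = 200
q_3 = 290
p_4 = 210
q_4 = 25
s_4 = 305
t_4 = 115
a_5 = 240
b_5 = 65
c_5 = 30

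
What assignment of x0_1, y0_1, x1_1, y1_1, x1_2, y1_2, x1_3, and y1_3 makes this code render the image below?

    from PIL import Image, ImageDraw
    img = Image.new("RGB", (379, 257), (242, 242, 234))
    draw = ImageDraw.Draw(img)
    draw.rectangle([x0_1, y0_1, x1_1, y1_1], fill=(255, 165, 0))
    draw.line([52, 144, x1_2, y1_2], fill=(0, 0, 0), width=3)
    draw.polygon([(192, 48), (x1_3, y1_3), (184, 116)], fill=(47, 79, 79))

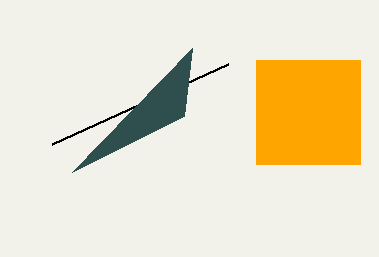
x0_1 = 256; y0_1 = 60; x1_1 = 360; y1_1 = 164; x1_2 = 228; y1_2 = 64; x1_3 = 72; y1_3 = 172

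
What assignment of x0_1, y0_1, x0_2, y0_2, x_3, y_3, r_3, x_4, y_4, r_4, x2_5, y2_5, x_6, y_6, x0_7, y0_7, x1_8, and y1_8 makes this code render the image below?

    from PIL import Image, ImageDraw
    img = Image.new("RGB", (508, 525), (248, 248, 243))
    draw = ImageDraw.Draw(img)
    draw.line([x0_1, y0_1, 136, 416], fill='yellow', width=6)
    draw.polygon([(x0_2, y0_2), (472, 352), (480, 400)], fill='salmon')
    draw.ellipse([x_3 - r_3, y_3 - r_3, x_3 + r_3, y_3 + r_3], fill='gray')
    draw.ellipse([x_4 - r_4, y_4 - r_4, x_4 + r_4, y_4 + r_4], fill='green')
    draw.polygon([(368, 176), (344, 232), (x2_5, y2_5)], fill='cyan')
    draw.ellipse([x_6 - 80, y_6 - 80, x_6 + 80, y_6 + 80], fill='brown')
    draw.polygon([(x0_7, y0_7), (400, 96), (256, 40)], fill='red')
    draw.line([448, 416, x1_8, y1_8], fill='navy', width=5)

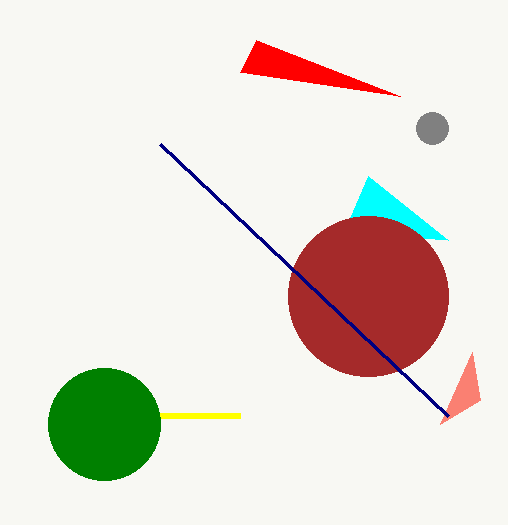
x0_1 = 240, y0_1 = 416, x0_2 = 440, y0_2 = 424, x_3 = 432, y_3 = 128, r_3 = 16, x_4 = 104, y_4 = 424, r_4 = 56, x2_5 = 448, y2_5 = 240, x_6 = 368, y_6 = 296, x0_7 = 240, y0_7 = 72, x1_8 = 160, y1_8 = 144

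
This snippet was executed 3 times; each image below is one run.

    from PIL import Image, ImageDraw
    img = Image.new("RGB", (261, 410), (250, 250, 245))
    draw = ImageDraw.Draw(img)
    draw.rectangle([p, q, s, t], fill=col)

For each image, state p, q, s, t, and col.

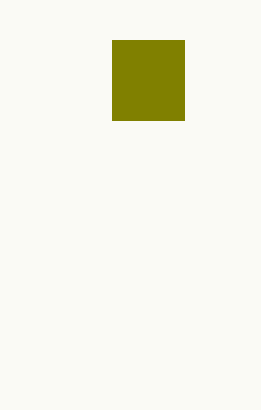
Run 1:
p = 112, q = 40, s = 184, t = 120, col = 'olive'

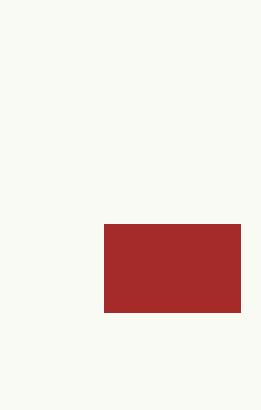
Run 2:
p = 104; q = 224; s = 240; t = 312; col = 'brown'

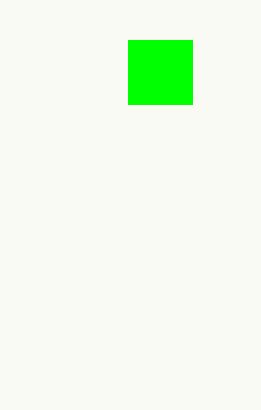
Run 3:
p = 128; q = 40; s = 192; t = 104; col = 'lime'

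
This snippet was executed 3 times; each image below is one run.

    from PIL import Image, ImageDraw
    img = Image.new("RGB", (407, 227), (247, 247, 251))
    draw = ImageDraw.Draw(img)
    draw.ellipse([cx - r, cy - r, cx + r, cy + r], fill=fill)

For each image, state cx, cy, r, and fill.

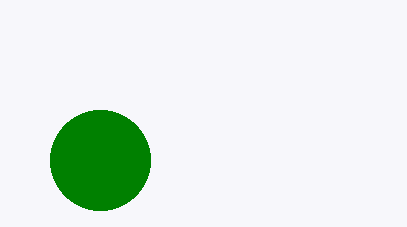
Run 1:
cx = 100
cy = 160
r = 50
fill = 'green'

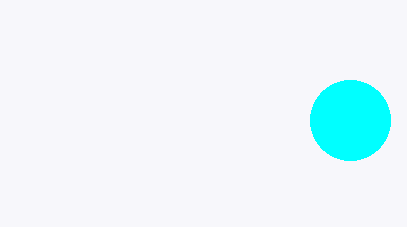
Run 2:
cx = 350
cy = 120
r = 40
fill = 'cyan'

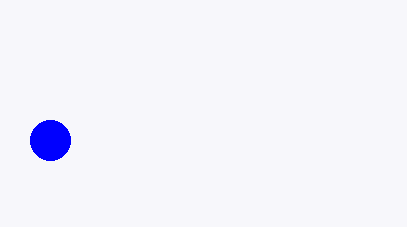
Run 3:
cx = 50; cy = 140; r = 20; fill = 'blue'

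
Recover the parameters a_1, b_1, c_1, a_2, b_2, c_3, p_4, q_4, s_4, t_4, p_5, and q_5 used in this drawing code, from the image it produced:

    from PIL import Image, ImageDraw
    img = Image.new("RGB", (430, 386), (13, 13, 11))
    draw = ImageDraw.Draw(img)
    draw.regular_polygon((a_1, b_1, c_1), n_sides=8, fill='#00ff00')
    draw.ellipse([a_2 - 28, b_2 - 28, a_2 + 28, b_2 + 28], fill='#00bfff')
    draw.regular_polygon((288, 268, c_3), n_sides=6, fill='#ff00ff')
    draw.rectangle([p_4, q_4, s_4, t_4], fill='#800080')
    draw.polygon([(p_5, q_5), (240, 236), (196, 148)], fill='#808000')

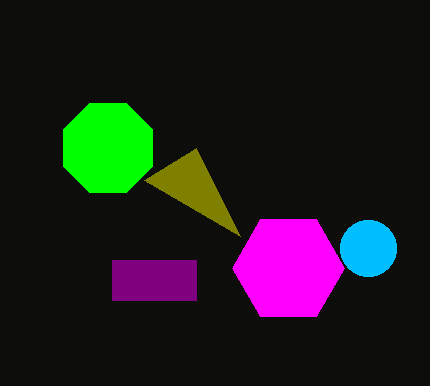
a_1 = 108
b_1 = 148
c_1 = 48
a_2 = 368
b_2 = 248
c_3 = 56
p_4 = 112
q_4 = 260
s_4 = 196
t_4 = 300
p_5 = 144
q_5 = 180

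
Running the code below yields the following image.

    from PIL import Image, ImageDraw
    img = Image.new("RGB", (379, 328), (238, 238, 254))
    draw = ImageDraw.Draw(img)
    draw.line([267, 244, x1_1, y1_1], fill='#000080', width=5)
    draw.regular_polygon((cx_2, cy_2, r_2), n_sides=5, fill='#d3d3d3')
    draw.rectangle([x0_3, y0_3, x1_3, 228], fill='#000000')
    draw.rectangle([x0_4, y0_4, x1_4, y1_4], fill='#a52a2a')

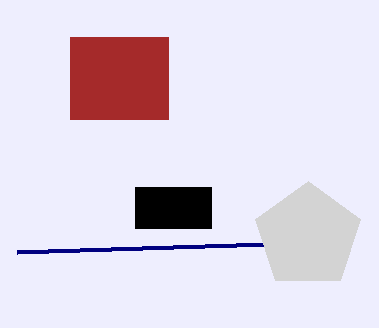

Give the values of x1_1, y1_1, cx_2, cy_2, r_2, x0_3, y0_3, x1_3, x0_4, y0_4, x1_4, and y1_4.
x1_1 = 17
y1_1 = 252
cx_2 = 308
cy_2 = 236
r_2 = 55
x0_3 = 135
y0_3 = 187
x1_3 = 211
x0_4 = 70
y0_4 = 37
x1_4 = 168
y1_4 = 119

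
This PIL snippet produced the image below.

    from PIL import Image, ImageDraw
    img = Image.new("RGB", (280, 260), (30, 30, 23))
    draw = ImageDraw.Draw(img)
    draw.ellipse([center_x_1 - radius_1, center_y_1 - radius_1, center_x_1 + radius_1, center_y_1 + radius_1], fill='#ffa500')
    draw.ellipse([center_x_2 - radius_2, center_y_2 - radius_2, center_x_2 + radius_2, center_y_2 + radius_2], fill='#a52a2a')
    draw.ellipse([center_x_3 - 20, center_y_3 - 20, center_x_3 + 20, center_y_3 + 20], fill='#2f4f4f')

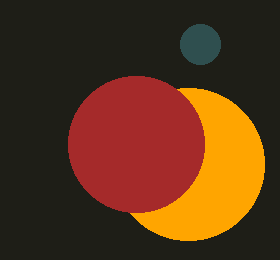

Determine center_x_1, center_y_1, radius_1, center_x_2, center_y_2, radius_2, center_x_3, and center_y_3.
center_x_1 = 188
center_y_1 = 164
radius_1 = 76
center_x_2 = 136
center_y_2 = 144
radius_2 = 68
center_x_3 = 200
center_y_3 = 44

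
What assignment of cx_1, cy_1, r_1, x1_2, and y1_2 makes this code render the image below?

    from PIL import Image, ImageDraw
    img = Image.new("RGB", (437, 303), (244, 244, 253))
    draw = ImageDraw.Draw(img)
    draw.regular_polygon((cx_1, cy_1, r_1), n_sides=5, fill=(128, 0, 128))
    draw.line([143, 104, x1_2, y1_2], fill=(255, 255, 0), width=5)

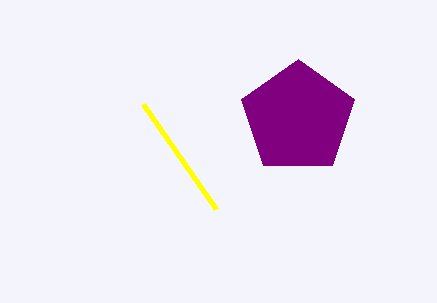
cx_1 = 298
cy_1 = 118
r_1 = 59
x1_2 = 216
y1_2 = 209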